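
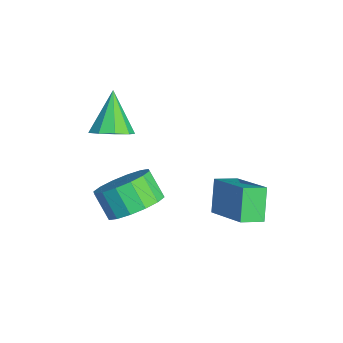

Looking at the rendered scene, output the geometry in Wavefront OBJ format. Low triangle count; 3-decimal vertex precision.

v -0.39 -0.232 2.501
v 0.225 -0.203 2.996
v -1.45 0.052 3.799
v 0.12 0.291 2.803
v -0.224 0.54 2.468
v -0.645 0.428 2.149
v -0.947 0.007 1.994
v -0.988 -0.525 2.076
v -0.75 -0.92 2.357
v -0.343 -0.993 2.705
v 0.042 -0.71 2.958
v 0.552 3.071 0.226
v 2.176 3.658 1.174
v 0.414 3.913 -0.059
v 2.038 4.5 0.889
v 1.282 2.82 -0.869
v 2.906 3.407 0.079
v 1.144 3.662 -1.154
v 2.768 4.249 -0.206
v 1.106 0.301 -0.24
v 1.953 -0.046 0.274
v 1.281 -0.409 1.135
v 0.434 -0.061 0.62
v 1.888 0.468 0.44
v 1.217 0.105 1.301
v 1.614 0.937 0.424
v 0.942 0.574 1.284
v 1.203 1.235 0.23
v 0.532 0.873 1.09
v 0.767 1.284 -0.091
v 0.095 0.921 0.77
v 0.421 1.069 -0.451
v -0.25 0.706 0.41
v 0.259 0.649 -0.755
v -0.413 0.286 0.106
v 0.323 0.135 -0.921
v -0.348 -0.228 -0.06
v 0.598 -0.334 -0.904
v -0.074 -0.697 -0.044
v 1.008 -0.633 -0.71
v 0.337 -0.995 0.15
v 1.445 -0.681 -0.39
v 0.773 -1.044 0.471
v 1.79 -0.466 -0.03
v 1.119 -0.829 0.831
f 2 1 4
f 2 4 3
f 4 1 5
f 4 5 3
f 5 1 6
f 5 6 3
f 6 1 7
f 6 7 3
f 7 1 8
f 7 8 3
f 8 1 9
f 8 9 3
f 9 1 10
f 9 10 3
f 10 1 11
f 10 11 3
f 11 1 2
f 11 2 3
f 13 15 12
f 16 13 12
f 12 15 14
f 14 16 12
f 13 19 15
f 17 13 16
f 17 19 13
f 15 19 14
f 18 16 14
f 14 19 18
f 18 17 16
f 19 17 18
f 21 20 24
f 21 24 22
f 22 24 25
f 22 25 23
f 24 20 26
f 24 26 25
f 25 26 27
f 25 27 23
f 26 20 28
f 26 28 27
f 27 28 29
f 27 29 23
f 28 20 30
f 28 30 29
f 29 30 31
f 29 31 23
f 30 20 32
f 30 32 31
f 31 32 33
f 31 33 23
f 32 20 34
f 32 34 33
f 33 34 35
f 33 35 23
f 34 20 36
f 34 36 35
f 35 36 37
f 35 37 23
f 36 20 38
f 36 38 37
f 37 38 39
f 37 39 23
f 38 20 40
f 38 40 39
f 39 40 41
f 39 41 23
f 40 20 42
f 40 42 41
f 41 42 43
f 41 43 23
f 42 20 44
f 42 44 43
f 43 44 45
f 43 45 23
f 44 20 21
f 44 21 45
f 45 21 22
f 45 22 23



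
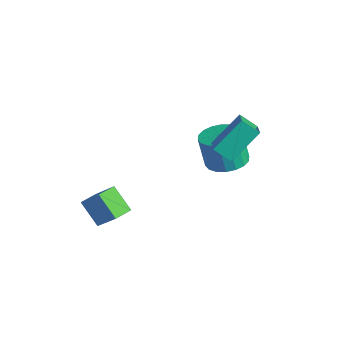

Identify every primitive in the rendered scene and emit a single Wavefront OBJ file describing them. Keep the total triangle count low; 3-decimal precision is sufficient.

v -1.635 -2.943 -2.365
v -2.577 -3.103 -1.527
v -1.793 -2.149 -2.39
v -2.734 -2.309 -1.552
v -0.646 -2.711 -1.208
v -1.587 -2.871 -0.37
v -0.803 -1.917 -1.233
v -1.745 -2.077 -0.395
v 0.289 1.049 2.244
v 0.33 2.312 3.367
v 0.885 1.469 1.751
v 0.925 2.731 2.873
v 1.275 0.429 2.907
v 1.315 1.691 4.029
v 1.87 0.848 2.413
v 1.911 2.111 3.536
v -0.019 2.03 0.393
v 0.81 2.23 0.611
v 0.468 2.11 2.025
v -0.361 1.91 1.807
v 0.636 2.581 0.598
v 0.294 2.461 2.012
v 0.332 2.823 0.545
v -0.01 2.702 1.959
v -0.041 2.907 0.462
v -0.383 2.787 1.876
v -0.41 2.818 0.365
v -0.752 2.698 1.779
v -0.701 2.573 0.274
v -1.044 2.453 1.688
v -0.857 2.22 0.206
v -1.2 2.1 1.62
v -0.848 1.83 0.175
v -1.19 1.71 1.589
v -0.674 1.479 0.188
v -1.016 1.359 1.602
v -0.37 1.238 0.241
v -0.712 1.117 1.655
v 0.003 1.153 0.324
v -0.339 1.033 1.738
v 0.372 1.242 0.421
v 0.03 1.122 1.835
v 0.664 1.487 0.512
v 0.321 1.367 1.926
v 0.82 1.84 0.58
v 0.477 1.72 1.994
f 2 4 1
f 5 2 1
f 1 4 3
f 3 5 1
f 2 8 4
f 6 2 5
f 6 8 2
f 4 8 3
f 7 5 3
f 3 8 7
f 7 6 5
f 8 6 7
f 10 12 9
f 13 10 9
f 9 12 11
f 11 13 9
f 10 16 12
f 14 10 13
f 14 16 10
f 12 16 11
f 15 13 11
f 11 16 15
f 15 14 13
f 16 14 15
f 18 17 21
f 18 21 19
f 19 21 22
f 19 22 20
f 21 17 23
f 21 23 22
f 22 23 24
f 22 24 20
f 23 17 25
f 23 25 24
f 24 25 26
f 24 26 20
f 25 17 27
f 25 27 26
f 26 27 28
f 26 28 20
f 27 17 29
f 27 29 28
f 28 29 30
f 28 30 20
f 29 17 31
f 29 31 30
f 30 31 32
f 30 32 20
f 31 17 33
f 31 33 32
f 32 33 34
f 32 34 20
f 33 17 35
f 33 35 34
f 34 35 36
f 34 36 20
f 35 17 37
f 35 37 36
f 36 37 38
f 36 38 20
f 37 17 39
f 37 39 38
f 38 39 40
f 38 40 20
f 39 17 41
f 39 41 40
f 40 41 42
f 40 42 20
f 41 17 43
f 41 43 42
f 42 43 44
f 42 44 20
f 43 17 45
f 43 45 44
f 44 45 46
f 44 46 20
f 45 17 18
f 45 18 46
f 46 18 19
f 46 19 20



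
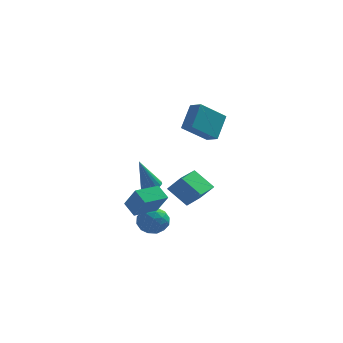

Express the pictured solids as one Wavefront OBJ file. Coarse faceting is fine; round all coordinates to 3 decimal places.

v 0.616 -1.157 -2.274
v 0.91 -1.568 -3.062
v -0.79 -1.652 -2.538
v -0.496 -2.063 -3.326
v -0.224 -2.397 -2.495
v 0.645 -2.09 -2.332
v -0.525 -1.13 -3.268
v 0.344 -0.823 -3.105
v 0.204 -1.551 -3.676
v 0.39 -2.334 -3.199
v -0.27 -0.886 -2.401
v -0.084 -1.669 -1.924
v 0.886 -1.319 -2.644
v -0.766 -1.901 -2.956
v -0.606 -2.097 -2.467
v -0.434 -2.339 -2.93
v 0.731 -1.626 -2.215
v 0.903 -1.867 -2.679
v 0.237 -2.355 -2.346
v -0.783 -1.353 -2.921
v -0.611 -1.594 -3.385
v 0.554 -0.881 -2.67
v 0.726 -1.123 -3.133
v -0.117 -0.865 -3.254
v 0.644 -1.55 -3.469
v -0.182 -1.842 -3.624
v -0.199 -1.293 -3.59
v 0.312 -1.113 -3.494
v 0.754 -2.011 -3.188
v -0.073 -2.302 -3.344
v 0.087 -2.498 -2.855
v 0.598 -2.318 -2.759
v 0.339 -2.001 -3.549
v 0.193 -0.918 -2.256
v -0.634 -1.209 -2.412
v -0.478 -0.902 -2.841
v 0.033 -0.722 -2.745
v 0.302 -1.378 -1.976
v -0.524 -1.67 -2.131
v -0.192 -2.107 -2.106
v 0.319 -1.927 -2.01
v -0.219 -1.219 -2.051
v 2.004 -0.98 3.865
v 2.298 0.119 5.142
v 1.36 -0.495 3.596
v 1.654 0.604 4.873
v 3.206 -0.004 2.747
v 3.5 1.095 4.024
v 2.562 0.481 2.478
v 2.856 1.58 3.755
v 1.71 -0.735 -1.928
v 0.592 -0.389 -0.912
v 2.182 0.762 -1.919
v 1.064 1.108 -0.903
v 2.496 -0.988 -0.977
v 1.378 -0.642 0.039
v 2.968 0.509 -0.968
v 1.85 0.855 0.048
v -0.675 1.855 -1.639
v -0.281 1.389 -1.632
v -1.265 1.385 0.299
v -0.125 1.614 -1.53
v -0.095 1.894 -1.453
v -0.198 2.165 -1.419
v -0.41 2.365 -1.435
v -0.683 2.448 -1.498
v -0.953 2.395 -1.593
v -1.16 2.218 -1.699
v -1.256 1.958 -1.791
v -1.219 1.675 -1.849
v -1.056 1.432 -1.858
v -0.807 1.286 -1.817
v -0.527 1.271 -1.735
v -0.719 -2.763 -2.001
v -1.342 -2.223 -1.4
v 0.266 -1.58 -2.043
v -0.357 -1.04 -1.442
v -0.023 -3.3 -0.798
v -0.646 -2.76 -0.197
v 0.962 -2.117 -0.84
v 0.339 -1.577 -0.239
f 1 38 17
f 38 12 41
f 17 41 6
f 38 41 17
f 1 17 13
f 17 6 18
f 13 18 2
f 17 18 13
f 1 13 22
f 13 2 23
f 22 23 8
f 13 23 22
f 1 22 34
f 22 8 37
f 34 37 11
f 22 37 34
f 1 34 38
f 34 11 42
f 38 42 12
f 34 42 38
f 2 18 29
f 18 6 32
f 29 32 10
f 18 32 29
f 6 41 19
f 41 12 40
f 19 40 5
f 41 40 19
f 12 42 39
f 42 11 35
f 39 35 3
f 42 35 39
f 11 37 36
f 37 8 24
f 36 24 7
f 37 24 36
f 8 23 28
f 23 2 25
f 28 25 9
f 23 25 28
f 4 30 16
f 30 10 31
f 16 31 5
f 30 31 16
f 4 16 14
f 16 5 15
f 14 15 3
f 16 15 14
f 4 14 21
f 14 3 20
f 21 20 7
f 14 20 21
f 4 21 26
f 21 7 27
f 26 27 9
f 21 27 26
f 4 26 30
f 26 9 33
f 30 33 10
f 26 33 30
f 5 31 19
f 31 10 32
f 19 32 6
f 31 32 19
f 3 15 39
f 15 5 40
f 39 40 12
f 15 40 39
f 7 20 36
f 20 3 35
f 36 35 11
f 20 35 36
f 9 27 28
f 27 7 24
f 28 24 8
f 27 24 28
f 10 33 29
f 33 9 25
f 29 25 2
f 33 25 29
f 44 46 43
f 47 44 43
f 43 46 45
f 45 47 43
f 44 50 46
f 48 44 47
f 48 50 44
f 46 50 45
f 49 47 45
f 45 50 49
f 49 48 47
f 50 48 49
f 52 54 51
f 55 52 51
f 51 54 53
f 53 55 51
f 52 58 54
f 56 52 55
f 56 58 52
f 54 58 53
f 57 55 53
f 53 58 57
f 57 56 55
f 58 56 57
f 60 59 62
f 60 62 61
f 62 59 63
f 62 63 61
f 63 59 64
f 63 64 61
f 64 59 65
f 64 65 61
f 65 59 66
f 65 66 61
f 66 59 67
f 66 67 61
f 67 59 68
f 67 68 61
f 68 59 69
f 68 69 61
f 69 59 70
f 69 70 61
f 70 59 71
f 70 71 61
f 71 59 72
f 71 72 61
f 72 59 73
f 72 73 61
f 73 59 60
f 73 60 61
f 75 77 74
f 78 75 74
f 74 77 76
f 76 78 74
f 75 81 77
f 79 75 78
f 79 81 75
f 77 81 76
f 80 78 76
f 76 81 80
f 80 79 78
f 81 79 80



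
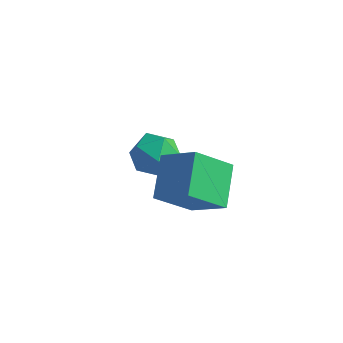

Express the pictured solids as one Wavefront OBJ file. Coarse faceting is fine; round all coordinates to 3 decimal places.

v 0.615 -2.871 4.048
v 0.152 -1.496 4.895
v -0.685 -2.781 3.191
v -1.148 -1.406 4.037
v 1.468 -1.854 2.863
v 1.005 -0.479 3.709
v 0.168 -1.764 2.005
v -0.295 -0.389 2.852
v -2.658 2.299 -0.362
v -2.188 1.982 0.486
v -4.072 1.638 0.174
v -3.602 1.321 1.022
v -3.758 2.317 0.868
v -2.885 2.725 0.537
v -3.375 0.895 0.123
v -2.502 1.303 -0.208
v -2.631 1.114 0.786
v -2.868 1.993 1.246
v -3.392 1.627 -0.586
v -3.629 2.506 -0.126
f 2 4 1
f 5 2 1
f 1 4 3
f 3 5 1
f 2 8 4
f 6 2 5
f 6 8 2
f 4 8 3
f 7 5 3
f 3 8 7
f 7 6 5
f 8 6 7
f 9 20 14
f 9 14 10
f 9 10 16
f 9 16 19
f 9 19 20
f 10 14 18
f 14 20 13
f 20 19 11
f 19 16 15
f 16 10 17
f 12 18 13
f 12 13 11
f 12 11 15
f 12 15 17
f 12 17 18
f 13 18 14
f 11 13 20
f 15 11 19
f 17 15 16
f 18 17 10



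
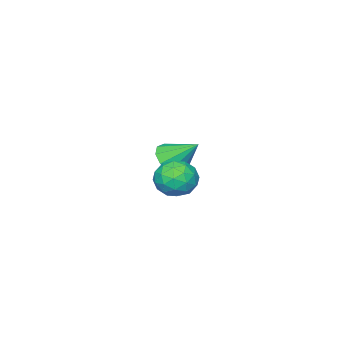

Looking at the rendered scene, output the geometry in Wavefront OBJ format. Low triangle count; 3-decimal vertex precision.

v 2.627 4.351 1.786
v 3.492 4.266 2.32
v 2.948 2.914 1.04
v 3.813 2.829 1.574
v 2.912 2.746 2.046
v 2.714 3.634 2.506
v 3.726 3.546 0.854
v 3.528 4.434 1.314
v 4.171 3.769 1.744
v 3.668 3.275 2.48
v 2.772 3.905 0.88
v 2.269 3.411 1.616
v 3.032 4.435 2.118
v 3.408 2.745 1.242
v 2.879 2.696 1.519
v 3.387 2.647 1.833
v 2.574 4.063 2.228
v 3.083 4.013 2.542
v 2.742 3.12 2.381
v 3.357 3.167 0.818
v 3.866 3.117 1.132
v 3.053 4.533 1.527
v 3.561 4.484 1.841
v 3.698 4.06 0.979
v 3.939 4.093 2.093
v 4.127 3.248 1.655
v 4.076 3.669 1.232
v 3.96 4.191 1.503
v 3.643 3.802 2.527
v 3.832 2.958 2.088
v 3.303 2.909 2.365
v 3.186 3.43 2.636
v 4.043 3.51 2.188
v 2.608 4.222 1.272
v 2.797 3.378 0.833
v 3.254 3.75 0.724
v 3.137 4.271 0.995
v 2.313 3.932 1.705
v 2.501 3.087 1.267
v 2.48 2.989 1.857
v 2.364 3.511 2.128
v 2.397 3.67 1.172
v -2.138 -1.5 -0.71
v -1.159 -1.32 -0.61
v -2.502 -0.2 0.51
v -1.375 -0.957 -1.061
v -1.882 -0.801 -1.378
v -2.486 -0.912 -1.44
v -2.958 -1.248 -1.224
v -3.116 -1.68 -0.811
v -2.9 -2.043 -0.36
v -2.393 -2.199 -0.043
v -1.789 -2.088 0.02
v -1.317 -1.752 -0.197
f 1 38 17
f 38 12 41
f 17 41 6
f 38 41 17
f 1 17 13
f 17 6 18
f 13 18 2
f 17 18 13
f 1 13 22
f 13 2 23
f 22 23 8
f 13 23 22
f 1 22 34
f 22 8 37
f 34 37 11
f 22 37 34
f 1 34 38
f 34 11 42
f 38 42 12
f 34 42 38
f 2 18 29
f 18 6 32
f 29 32 10
f 18 32 29
f 6 41 19
f 41 12 40
f 19 40 5
f 41 40 19
f 12 42 39
f 42 11 35
f 39 35 3
f 42 35 39
f 11 37 36
f 37 8 24
f 36 24 7
f 37 24 36
f 8 23 28
f 23 2 25
f 28 25 9
f 23 25 28
f 4 30 16
f 30 10 31
f 16 31 5
f 30 31 16
f 4 16 14
f 16 5 15
f 14 15 3
f 16 15 14
f 4 14 21
f 14 3 20
f 21 20 7
f 14 20 21
f 4 21 26
f 21 7 27
f 26 27 9
f 21 27 26
f 4 26 30
f 26 9 33
f 30 33 10
f 26 33 30
f 5 31 19
f 31 10 32
f 19 32 6
f 31 32 19
f 3 15 39
f 15 5 40
f 39 40 12
f 15 40 39
f 7 20 36
f 20 3 35
f 36 35 11
f 20 35 36
f 9 27 28
f 27 7 24
f 28 24 8
f 27 24 28
f 10 33 29
f 33 9 25
f 29 25 2
f 33 25 29
f 44 43 46
f 44 46 45
f 46 43 47
f 46 47 45
f 47 43 48
f 47 48 45
f 48 43 49
f 48 49 45
f 49 43 50
f 49 50 45
f 50 43 51
f 50 51 45
f 51 43 52
f 51 52 45
f 52 43 53
f 52 53 45
f 53 43 54
f 53 54 45
f 54 43 44
f 54 44 45



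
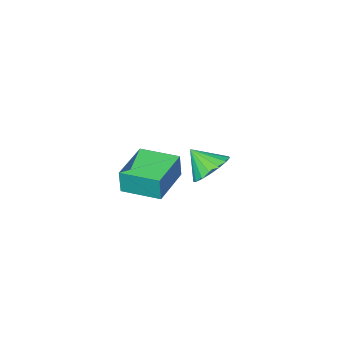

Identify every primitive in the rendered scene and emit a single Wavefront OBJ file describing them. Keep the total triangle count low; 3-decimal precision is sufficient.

v -0.924 0.917 0.439
v -0.426 1.614 0.775
v -0.436 0.143 1.321
v -0.803 1.634 1.002
v -1.208 1.491 1.1
v -1.547 1.215 1.046
v -1.744 0.872 0.853
v -1.753 0.538 0.566
v -1.572 0.291 0.249
v -1.242 0.188 -0.024
v -0.84 0.251 -0.191
v -0.456 0.467 -0.213
v -0.18 0.786 -0.087
v -0.075 1.135 0.161
v -0.163 1.433 0.472
v -2.354 -3.541 -2.964
v -2.242 -3.477 -1.781
v -0.669 -2.394 -3.185
v -0.558 -2.33 -2.002
v -1.342 -5.03 -2.978
v -1.231 -4.966 -1.795
v 0.342 -3.883 -3.199
v 0.454 -3.819 -2.016
f 2 1 4
f 2 4 3
f 4 1 5
f 4 5 3
f 5 1 6
f 5 6 3
f 6 1 7
f 6 7 3
f 7 1 8
f 7 8 3
f 8 1 9
f 8 9 3
f 9 1 10
f 9 10 3
f 10 1 11
f 10 11 3
f 11 1 12
f 11 12 3
f 12 1 13
f 12 13 3
f 13 1 14
f 13 14 3
f 14 1 15
f 14 15 3
f 15 1 2
f 15 2 3
f 17 19 16
f 20 17 16
f 16 19 18
f 18 20 16
f 17 23 19
f 21 17 20
f 21 23 17
f 19 23 18
f 22 20 18
f 18 23 22
f 22 21 20
f 23 21 22



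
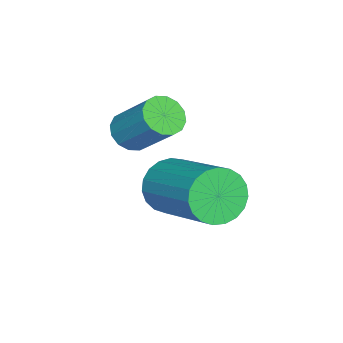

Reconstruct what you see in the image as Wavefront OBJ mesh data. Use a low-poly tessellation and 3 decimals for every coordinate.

v -2.139 -0.597 2.634
v -1.66 -0.49 2.364
v -1.283 0.425 3.396
v -1.761 0.317 3.666
v -1.85 -0.296 2.261
v -1.472 0.619 3.293
v -2.117 -0.183 2.258
v -1.739 0.732 3.29
v -2.39 -0.181 2.356
v -2.012 0.734 3.388
v -2.595 -0.29 2.529
v -2.217 0.625 3.561
v -2.679 -0.482 2.729
v -2.301 0.433 3.761
v -2.617 -0.705 2.904
v -2.24 0.21 3.936
v -2.428 -0.899 3.007
v -2.05 0.016 4.039
v -2.161 -1.012 3.01
v -1.783 -0.097 4.042
v -1.888 -1.014 2.912
v -1.51 -0.099 3.944
v -1.683 -0.905 2.739
v -1.305 0.01 3.771
v -1.599 -0.713 2.539
v -1.221 0.202 3.571
v -2.072 0.365 1.038
v -1.68 -0.166 1.413
v -0.555 1.303 2.318
v -0.948 1.835 1.942
v -1.51 -0.134 1.149
v -0.385 1.336 2.054
v -1.437 -0.015 0.865
v -0.312 1.455 1.77
v -1.474 0.17 0.611
v -0.349 1.639 1.516
v -1.615 0.388 0.431
v -0.49 1.858 1.336
v -1.834 0.603 0.356
v -0.709 2.072 1.261
v -2.095 0.776 0.399
v -0.97 2.246 1.303
v -2.352 0.878 0.552
v -1.227 2.348 1.457
v -2.56 0.892 0.789
v -1.436 2.362 1.694
v -2.685 0.815 1.069
v -1.56 2.284 1.974
v -2.703 0.659 1.343
v -1.578 2.129 2.248
v -2.612 0.453 1.565
v -1.487 1.923 2.47
v -2.428 0.232 1.696
v -1.303 1.702 2.601
v -2.183 0.034 1.713
v -1.058 1.503 2.618
v -1.918 -0.107 1.613
v -0.793 1.362 2.518
f 2 1 5
f 2 5 3
f 3 5 6
f 3 6 4
f 5 1 7
f 5 7 6
f 6 7 8
f 6 8 4
f 7 1 9
f 7 9 8
f 8 9 10
f 8 10 4
f 9 1 11
f 9 11 10
f 10 11 12
f 10 12 4
f 11 1 13
f 11 13 12
f 12 13 14
f 12 14 4
f 13 1 15
f 13 15 14
f 14 15 16
f 14 16 4
f 15 1 17
f 15 17 16
f 16 17 18
f 16 18 4
f 17 1 19
f 17 19 18
f 18 19 20
f 18 20 4
f 19 1 21
f 19 21 20
f 20 21 22
f 20 22 4
f 21 1 23
f 21 23 22
f 22 23 24
f 22 24 4
f 23 1 25
f 23 25 24
f 24 25 26
f 24 26 4
f 25 1 2
f 25 2 26
f 26 2 3
f 26 3 4
f 28 27 31
f 28 31 29
f 29 31 32
f 29 32 30
f 31 27 33
f 31 33 32
f 32 33 34
f 32 34 30
f 33 27 35
f 33 35 34
f 34 35 36
f 34 36 30
f 35 27 37
f 35 37 36
f 36 37 38
f 36 38 30
f 37 27 39
f 37 39 38
f 38 39 40
f 38 40 30
f 39 27 41
f 39 41 40
f 40 41 42
f 40 42 30
f 41 27 43
f 41 43 42
f 42 43 44
f 42 44 30
f 43 27 45
f 43 45 44
f 44 45 46
f 44 46 30
f 45 27 47
f 45 47 46
f 46 47 48
f 46 48 30
f 47 27 49
f 47 49 48
f 48 49 50
f 48 50 30
f 49 27 51
f 49 51 50
f 50 51 52
f 50 52 30
f 51 27 53
f 51 53 52
f 52 53 54
f 52 54 30
f 53 27 55
f 53 55 54
f 54 55 56
f 54 56 30
f 55 27 57
f 55 57 56
f 56 57 58
f 56 58 30
f 57 27 28
f 57 28 58
f 58 28 29
f 58 29 30



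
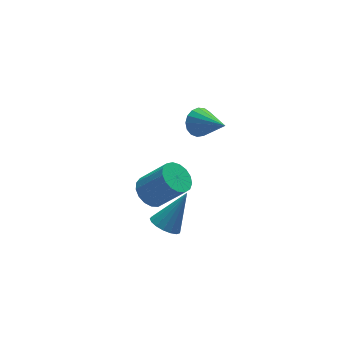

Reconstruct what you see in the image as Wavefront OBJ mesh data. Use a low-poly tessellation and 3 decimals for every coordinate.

v 0.815 2.833 2.434
v 1.3 3.275 2.892
v 1.345 1.227 3.426
v 0.966 3.281 3.079
v 0.598 3.184 3.119
v 0.279 3.007 3.002
v 0.084 2.79 2.755
v 0.056 2.582 2.434
v 0.202 2.432 2.113
v 0.488 2.374 1.866
v 0.85 2.421 1.749
v 1.203 2.562 1.789
v 1.468 2.765 1.977
v 1.583 2.984 2.269
v 1.523 3.168 2.599
v -1.737 1.119 -2.935
v -1.102 1.204 -3.43
v -0.463 1.441 -1.245
v -1.24 1.565 -3.394
v -1.493 1.823 -3.253
v -1.801 1.92 -3.039
v -2.095 1.834 -2.801
v -2.306 1.584 -2.593
v -2.388 1.227 -2.464
v -2.32 0.846 -2.443
v -2.119 0.528 -2.534
v -1.83 0.345 -2.717
v -1.52 0.339 -2.95
v -1.26 0.512 -3.179
v -1.109 0.824 -3.352
v -1.022 4.367 -3.85
v -0.529 5.14 -3.774
v 0.514 4.327 -2.235
v 0.022 3.553 -2.31
v -0.872 5.207 -3.507
v 0.171 4.393 -1.967
v -1.25 5.082 -3.317
v -0.206 4.268 -1.778
v -1.575 4.792 -3.25
v -0.531 3.978 -1.711
v -1.773 4.406 -3.32
v -0.73 3.592 -1.781
v -1.799 4.01 -3.512
v -0.756 3.196 -1.972
v -1.647 3.696 -3.781
v -0.604 2.882 -2.241
v -1.352 3.536 -4.065
v -0.309 2.722 -2.526
v -0.981 3.566 -4.301
v 0.062 2.752 -2.761
v -0.619 3.78 -4.433
v 0.424 2.966 -2.893
v -0.35 4.128 -4.431
v 0.693 3.314 -2.892
v -0.234 4.531 -4.297
v 0.809 3.717 -2.757
v -0.299 4.896 -4.06
v 0.744 4.082 -2.52
f 2 1 4
f 2 4 3
f 4 1 5
f 4 5 3
f 5 1 6
f 5 6 3
f 6 1 7
f 6 7 3
f 7 1 8
f 7 8 3
f 8 1 9
f 8 9 3
f 9 1 10
f 9 10 3
f 10 1 11
f 10 11 3
f 11 1 12
f 11 12 3
f 12 1 13
f 12 13 3
f 13 1 14
f 13 14 3
f 14 1 15
f 14 15 3
f 15 1 2
f 15 2 3
f 17 16 19
f 17 19 18
f 19 16 20
f 19 20 18
f 20 16 21
f 20 21 18
f 21 16 22
f 21 22 18
f 22 16 23
f 22 23 18
f 23 16 24
f 23 24 18
f 24 16 25
f 24 25 18
f 25 16 26
f 25 26 18
f 26 16 27
f 26 27 18
f 27 16 28
f 27 28 18
f 28 16 29
f 28 29 18
f 29 16 30
f 29 30 18
f 30 16 17
f 30 17 18
f 32 31 35
f 32 35 33
f 33 35 36
f 33 36 34
f 35 31 37
f 35 37 36
f 36 37 38
f 36 38 34
f 37 31 39
f 37 39 38
f 38 39 40
f 38 40 34
f 39 31 41
f 39 41 40
f 40 41 42
f 40 42 34
f 41 31 43
f 41 43 42
f 42 43 44
f 42 44 34
f 43 31 45
f 43 45 44
f 44 45 46
f 44 46 34
f 45 31 47
f 45 47 46
f 46 47 48
f 46 48 34
f 47 31 49
f 47 49 48
f 48 49 50
f 48 50 34
f 49 31 51
f 49 51 50
f 50 51 52
f 50 52 34
f 51 31 53
f 51 53 52
f 52 53 54
f 52 54 34
f 53 31 55
f 53 55 54
f 54 55 56
f 54 56 34
f 55 31 57
f 55 57 56
f 56 57 58
f 56 58 34
f 57 31 32
f 57 32 58
f 58 32 33
f 58 33 34



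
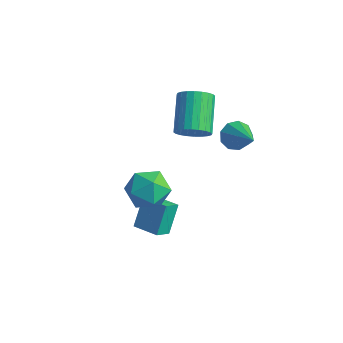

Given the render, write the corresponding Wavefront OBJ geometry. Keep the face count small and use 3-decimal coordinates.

v -0.031 -1.451 -3.294
v -0.297 -0.61 -1.91
v -0.111 -0.614 -3.817
v -0.377 0.226 -2.434
v 1.277 -1.246 -3.166
v 1.011 -0.406 -1.783
v 1.197 -0.41 -3.69
v 0.931 0.431 -2.306
v -0.978 3.214 -0.037
v -0.658 2.796 0.693
v -1.822 4.128 1.967
v -2.142 4.546 1.237
v -0.418 3.048 0.648
v -1.582 4.381 1.922
v -0.264 3.326 0.499
v -1.428 4.658 1.773
v -0.218 3.586 0.268
v -1.382 4.919 1.542
v -0.287 3.79 -0.009
v -1.452 5.123 1.265
v -0.462 3.907 -0.29
v -1.627 5.239 0.983
v -0.716 3.917 -0.533
v -1.88 5.25 0.74
v -1.009 3.821 -0.7
v -2.173 5.153 0.573
v -1.298 3.632 -0.767
v -2.462 4.964 0.507
v -1.538 3.379 -0.722
v -2.702 4.712 0.552
v -1.692 3.102 -0.573
v -2.856 4.434 0.701
v -1.738 2.841 -0.342
v -2.902 4.174 0.932
v -1.668 2.637 -0.065
v -2.833 3.97 1.209
v -1.493 2.521 0.217
v -2.658 3.853 1.49
v -1.24 2.51 0.46
v -2.404 3.843 1.733
v -0.947 2.607 0.627
v -2.111 3.939 1.9
v 0.813 -0.599 0.776
v 1.78 -0.805 0.196
v -0.02 -1.995 -0.116
v 0.947 -2.201 -0.696
v 0.896 -2.419 0.428
v 1.411 -1.556 0.979
v 0.349 -1.244 -0.899
v 0.864 -0.381 -0.348
v 1.493 -1.204 -0.84
v 1.831 -1.93 -0.019
v -0.071 -0.87 0.099
v 0.267 -1.596 0.92
v 0.771 4.279 0.241
v 1.162 4.116 -0.461
v 2.429 3.701 1.299
v 1.252 4.648 -0.311
v 1.117 5.008 0.098
v 0.82 5.027 0.573
v 0.5 4.696 0.894
v 0.307 4.169 0.909
v 0.331 3.694 0.611
v 0.561 3.493 0.141
v 0.889 3.659 -0.282
f 2 4 1
f 5 2 1
f 1 4 3
f 3 5 1
f 2 8 4
f 6 2 5
f 6 8 2
f 4 8 3
f 7 5 3
f 3 8 7
f 7 6 5
f 8 6 7
f 10 9 13
f 10 13 11
f 11 13 14
f 11 14 12
f 13 9 15
f 13 15 14
f 14 15 16
f 14 16 12
f 15 9 17
f 15 17 16
f 16 17 18
f 16 18 12
f 17 9 19
f 17 19 18
f 18 19 20
f 18 20 12
f 19 9 21
f 19 21 20
f 20 21 22
f 20 22 12
f 21 9 23
f 21 23 22
f 22 23 24
f 22 24 12
f 23 9 25
f 23 25 24
f 24 25 26
f 24 26 12
f 25 9 27
f 25 27 26
f 26 27 28
f 26 28 12
f 27 9 29
f 27 29 28
f 28 29 30
f 28 30 12
f 29 9 31
f 29 31 30
f 30 31 32
f 30 32 12
f 31 9 33
f 31 33 32
f 32 33 34
f 32 34 12
f 33 9 35
f 33 35 34
f 34 35 36
f 34 36 12
f 35 9 37
f 35 37 36
f 36 37 38
f 36 38 12
f 37 9 39
f 37 39 38
f 38 39 40
f 38 40 12
f 39 9 41
f 39 41 40
f 40 41 42
f 40 42 12
f 41 9 10
f 41 10 42
f 42 10 11
f 42 11 12
f 43 54 48
f 43 48 44
f 43 44 50
f 43 50 53
f 43 53 54
f 44 48 52
f 48 54 47
f 54 53 45
f 53 50 49
f 50 44 51
f 46 52 47
f 46 47 45
f 46 45 49
f 46 49 51
f 46 51 52
f 47 52 48
f 45 47 54
f 49 45 53
f 51 49 50
f 52 51 44
f 56 55 58
f 56 58 57
f 58 55 59
f 58 59 57
f 59 55 60
f 59 60 57
f 60 55 61
f 60 61 57
f 61 55 62
f 61 62 57
f 62 55 63
f 62 63 57
f 63 55 64
f 63 64 57
f 64 55 65
f 64 65 57
f 65 55 56
f 65 56 57



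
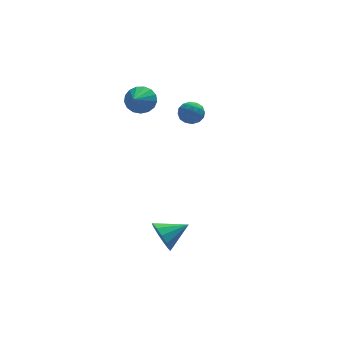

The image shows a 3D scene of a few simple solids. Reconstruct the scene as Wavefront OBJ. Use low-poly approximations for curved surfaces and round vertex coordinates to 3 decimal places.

v -2.056 -3.416 -2.267
v -1.693 -3.904 -2.997
v -0.644 -3.164 -1.733
v -1.723 -3.394 -3.157
v -1.859 -2.891 -3.034
v -2.058 -2.554 -2.668
v -2.255 -2.492 -2.174
v -2.39 -2.722 -1.711
v -2.418 -3.173 -1.423
v -2.332 -3.701 -1.404
v -2.157 -4.138 -1.659
v -1.951 -4.346 -2.107
v -1.778 -4.259 -2.605
v -1.819 3.494 3.423
v -1.553 3.859 4.167
v -2.381 2.286 4.217
v -1.94 4.005 4.117
v -2.299 4.035 3.907
v -2.548 3.94 3.587
v -2.63 3.743 3.23
v -2.527 3.489 2.916
v -2.261 3.236 2.719
v -1.894 3.042 2.683
v -1.51 2.952 2.817
v -1.197 2.985 3.089
v -1.027 3.135 3.438
v -1.038 3.367 3.784
v -1.228 3.629 4.047
v 0.522 2.888 2.932
v 0.942 2.538 3.44
v 0.178 1.822 2.48
v 0.598 1.472 2.988
v -0.015 1.84 3.202
v 0.198 2.499 3.481
v 0.922 1.861 2.439
v 1.135 2.52 2.718
v 1.19 1.903 3.135
v 0.611 1.89 3.606
v 0.509 2.47 2.314
v -0.07 2.457 2.785
v 0.762 2.807 3.226
v 0.358 1.553 2.694
v -0.003 1.77 2.82
v 0.245 1.564 3.118
v 0.325 2.784 3.25
v 0.572 2.578 3.548
v 0.009 2.168 3.408
v 0.548 1.782 2.372
v 0.795 1.576 2.67
v 0.875 2.796 2.802
v 1.123 2.59 3.1
v 1.111 2.192 2.512
v 1.155 2.227 3.345
v 0.953 1.601 3.079
v 1.143 1.829 2.757
v 1.268 2.217 2.921
v 0.815 2.22 3.622
v 0.612 1.593 3.356
v 0.252 1.81 3.482
v 0.377 2.197 3.646
v 0.96 1.846 3.442
v 0.508 2.767 2.564
v 0.305 2.14 2.298
v 0.743 2.163 2.274
v 0.868 2.55 2.438
v 0.167 2.759 2.841
v -0.035 2.133 2.575
v -0.148 2.143 2.999
v -0.023 2.531 3.163
v 0.16 2.514 2.478
f 2 1 4
f 2 4 3
f 4 1 5
f 4 5 3
f 5 1 6
f 5 6 3
f 6 1 7
f 6 7 3
f 7 1 8
f 7 8 3
f 8 1 9
f 8 9 3
f 9 1 10
f 9 10 3
f 10 1 11
f 10 11 3
f 11 1 12
f 11 12 3
f 12 1 13
f 12 13 3
f 13 1 2
f 13 2 3
f 15 14 17
f 15 17 16
f 17 14 18
f 17 18 16
f 18 14 19
f 18 19 16
f 19 14 20
f 19 20 16
f 20 14 21
f 20 21 16
f 21 14 22
f 21 22 16
f 22 14 23
f 22 23 16
f 23 14 24
f 23 24 16
f 24 14 25
f 24 25 16
f 25 14 26
f 25 26 16
f 26 14 27
f 26 27 16
f 27 14 28
f 27 28 16
f 28 14 15
f 28 15 16
f 29 66 45
f 66 40 69
f 45 69 34
f 66 69 45
f 29 45 41
f 45 34 46
f 41 46 30
f 45 46 41
f 29 41 50
f 41 30 51
f 50 51 36
f 41 51 50
f 29 50 62
f 50 36 65
f 62 65 39
f 50 65 62
f 29 62 66
f 62 39 70
f 66 70 40
f 62 70 66
f 30 46 57
f 46 34 60
f 57 60 38
f 46 60 57
f 34 69 47
f 69 40 68
f 47 68 33
f 69 68 47
f 40 70 67
f 70 39 63
f 67 63 31
f 70 63 67
f 39 65 64
f 65 36 52
f 64 52 35
f 65 52 64
f 36 51 56
f 51 30 53
f 56 53 37
f 51 53 56
f 32 58 44
f 58 38 59
f 44 59 33
f 58 59 44
f 32 44 42
f 44 33 43
f 42 43 31
f 44 43 42
f 32 42 49
f 42 31 48
f 49 48 35
f 42 48 49
f 32 49 54
f 49 35 55
f 54 55 37
f 49 55 54
f 32 54 58
f 54 37 61
f 58 61 38
f 54 61 58
f 33 59 47
f 59 38 60
f 47 60 34
f 59 60 47
f 31 43 67
f 43 33 68
f 67 68 40
f 43 68 67
f 35 48 64
f 48 31 63
f 64 63 39
f 48 63 64
f 37 55 56
f 55 35 52
f 56 52 36
f 55 52 56
f 38 61 57
f 61 37 53
f 57 53 30
f 61 53 57



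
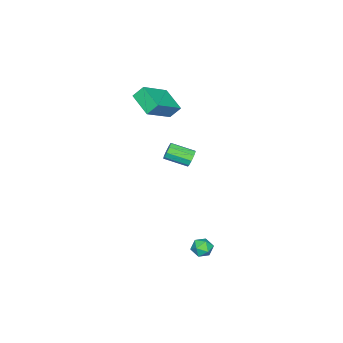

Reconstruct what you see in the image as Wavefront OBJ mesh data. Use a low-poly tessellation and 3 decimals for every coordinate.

v 3.583 1.835 3.292
v 3.762 2.067 3.734
v 4.176 0.877 4.19
v 3.997 0.645 3.748
v 3.417 1.964 3.779
v 3.831 0.774 4.235
v 3.15 1.801 3.596
v 3.564 0.611 4.052
v 3.085 1.654 3.271
v 3.5 0.464 3.726
v 3.254 1.592 2.956
v 3.668 0.401 3.411
v 3.576 1.643 2.798
v 3.99 0.453 3.254
v 3.901 1.785 2.872
v 4.316 0.595 3.327
v 4.078 1.95 3.142
v 4.492 0.76 3.598
v 4.023 2.061 3.483
v 4.437 0.871 3.938
v 3.477 2.838 -4.038
v 4.011 2.487 -3.909
v 2.969 2.353 -3.251
v 3.503 2.002 -3.122
v 3.497 2.643 -3.001
v 3.811 2.942 -3.488
v 3.169 1.898 -3.672
v 3.483 2.197 -4.159
v 3.821 1.906 -3.684
v 4.024 2.366 -3.269
v 2.956 2.474 -3.891
v 3.159 2.934 -3.476
v -2.188 -2.864 3.562
v -0.438 -3.288 4.7
v -1.478 -1.579 2.95
v 0.271 -2.003 4.088
v -1.871 -3.357 2.892
v -0.122 -3.781 4.03
v -1.162 -2.072 2.28
v 0.588 -2.496 3.418
f 2 1 5
f 2 5 3
f 3 5 6
f 3 6 4
f 5 1 7
f 5 7 6
f 6 7 8
f 6 8 4
f 7 1 9
f 7 9 8
f 8 9 10
f 8 10 4
f 9 1 11
f 9 11 10
f 10 11 12
f 10 12 4
f 11 1 13
f 11 13 12
f 12 13 14
f 12 14 4
f 13 1 15
f 13 15 14
f 14 15 16
f 14 16 4
f 15 1 17
f 15 17 16
f 16 17 18
f 16 18 4
f 17 1 19
f 17 19 18
f 18 19 20
f 18 20 4
f 19 1 2
f 19 2 20
f 20 2 3
f 20 3 4
f 21 32 26
f 21 26 22
f 21 22 28
f 21 28 31
f 21 31 32
f 22 26 30
f 26 32 25
f 32 31 23
f 31 28 27
f 28 22 29
f 24 30 25
f 24 25 23
f 24 23 27
f 24 27 29
f 24 29 30
f 25 30 26
f 23 25 32
f 27 23 31
f 29 27 28
f 30 29 22
f 34 36 33
f 37 34 33
f 33 36 35
f 35 37 33
f 34 40 36
f 38 34 37
f 38 40 34
f 36 40 35
f 39 37 35
f 35 40 39
f 39 38 37
f 40 38 39



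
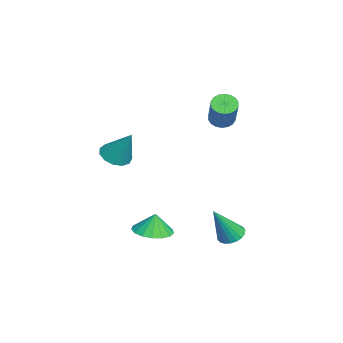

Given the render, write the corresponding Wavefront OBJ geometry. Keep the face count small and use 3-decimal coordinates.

v 1.329 0.731 -4.166
v 1.867 0.499 -4.47
v 1.971 -0.031 -2.454
v 1.949 0.748 -4.39
v 1.925 0.995 -4.272
v 1.797 1.195 -4.134
v 1.589 1.315 -4.003
v 1.335 1.335 -3.899
v 1.081 1.25 -3.842
v 0.869 1.075 -3.84
v 0.737 0.84 -3.895
v 0.708 0.587 -3.996
v 0.785 0.359 -4.127
v 0.957 0.195 -4.265
v 1.193 0.124 -4.385
v 1.453 0.157 -4.467
v 1.691 0.29 -4.498
v -3.091 0.176 0.958
v -2.701 0.458 0.567
v -1.399 0.605 1.97
v -1.789 0.324 2.362
v -2.842 0.669 0.675
v -1.54 0.816 2.079
v -3.032 0.782 0.84
v -1.73 0.929 2.244
v -3.234 0.776 1.028
v -1.932 0.923 2.432
v -3.408 0.65 1.202
v -2.106 0.798 2.606
v -3.518 0.431 1.328
v -2.217 0.579 2.731
v -3.545 0.162 1.381
v -2.243 0.309 2.784
v -3.481 -0.105 1.35
v -2.179 0.042 2.753
v -3.34 -0.316 1.241
v -2.038 -0.169 2.645
v -3.15 -0.429 1.076
v -1.848 -0.282 2.48
v -2.948 -0.423 0.888
v -1.646 -0.276 2.292
v -2.774 -0.298 0.714
v -1.472 -0.15 2.118
v -2.663 -0.079 0.589
v -1.362 0.069 1.992
v -2.637 0.191 0.536
v -1.335 0.338 1.939
v 2.403 -4.113 1.007
v 3.031 -4.522 0.963
v 2.977 -3.387 2.433
v 3.106 -4.164 0.75
v 2.958 -3.791 0.619
v 2.634 -3.519 0.612
v 2.237 -3.437 0.729
v 1.892 -3.569 0.935
v 1.71 -3.874 1.164
v 1.748 -4.255 1.343
v 1.994 -4.591 1.415
v 2.37 -4.775 1.358
v 2.756 -4.749 1.189
v 1.085 -2.665 -4.146
v 2.015 -2.634 -4.14
v 1.075 -2.535 -3.134
v 1.894 -2.209 -4.196
v 1.588 -1.889 -4.241
v 1.167 -1.747 -4.264
v 0.727 -1.815 -4.26
v 0.369 -2.078 -4.229
v 0.175 -2.476 -4.18
v 0.19 -2.917 -4.123
v 0.41 -3.3 -4.071
v 0.784 -3.539 -4.036
v 1.228 -3.577 -4.026
v 1.638 -3.406 -4.044
v 1.922 -3.066 -4.085
f 2 1 4
f 2 4 3
f 4 1 5
f 4 5 3
f 5 1 6
f 5 6 3
f 6 1 7
f 6 7 3
f 7 1 8
f 7 8 3
f 8 1 9
f 8 9 3
f 9 1 10
f 9 10 3
f 10 1 11
f 10 11 3
f 11 1 12
f 11 12 3
f 12 1 13
f 12 13 3
f 13 1 14
f 13 14 3
f 14 1 15
f 14 15 3
f 15 1 16
f 15 16 3
f 16 1 17
f 16 17 3
f 17 1 2
f 17 2 3
f 19 18 22
f 19 22 20
f 20 22 23
f 20 23 21
f 22 18 24
f 22 24 23
f 23 24 25
f 23 25 21
f 24 18 26
f 24 26 25
f 25 26 27
f 25 27 21
f 26 18 28
f 26 28 27
f 27 28 29
f 27 29 21
f 28 18 30
f 28 30 29
f 29 30 31
f 29 31 21
f 30 18 32
f 30 32 31
f 31 32 33
f 31 33 21
f 32 18 34
f 32 34 33
f 33 34 35
f 33 35 21
f 34 18 36
f 34 36 35
f 35 36 37
f 35 37 21
f 36 18 38
f 36 38 37
f 37 38 39
f 37 39 21
f 38 18 40
f 38 40 39
f 39 40 41
f 39 41 21
f 40 18 42
f 40 42 41
f 41 42 43
f 41 43 21
f 42 18 44
f 42 44 43
f 43 44 45
f 43 45 21
f 44 18 46
f 44 46 45
f 45 46 47
f 45 47 21
f 46 18 19
f 46 19 47
f 47 19 20
f 47 20 21
f 49 48 51
f 49 51 50
f 51 48 52
f 51 52 50
f 52 48 53
f 52 53 50
f 53 48 54
f 53 54 50
f 54 48 55
f 54 55 50
f 55 48 56
f 55 56 50
f 56 48 57
f 56 57 50
f 57 48 58
f 57 58 50
f 58 48 59
f 58 59 50
f 59 48 60
f 59 60 50
f 60 48 49
f 60 49 50
f 62 61 64
f 62 64 63
f 64 61 65
f 64 65 63
f 65 61 66
f 65 66 63
f 66 61 67
f 66 67 63
f 67 61 68
f 67 68 63
f 68 61 69
f 68 69 63
f 69 61 70
f 69 70 63
f 70 61 71
f 70 71 63
f 71 61 72
f 71 72 63
f 72 61 73
f 72 73 63
f 73 61 74
f 73 74 63
f 74 61 75
f 74 75 63
f 75 61 62
f 75 62 63



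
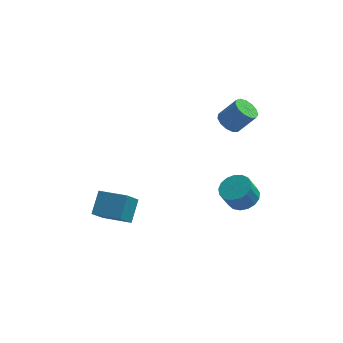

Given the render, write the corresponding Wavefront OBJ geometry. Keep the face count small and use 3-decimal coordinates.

v 3.951 -2.294 -1.893
v 4.938 -2.226 -1.459
v 4.395 -2.578 -0.172
v 3.409 -2.646 -0.607
v 4.747 -1.748 -1.408
v 4.205 -2.1 -0.122
v 4.374 -1.395 -1.469
v 3.832 -1.748 -0.182
v 3.904 -1.248 -1.627
v 3.362 -1.601 -0.34
v 3.445 -1.341 -1.846
v 2.903 -1.693 -0.559
v 3.102 -1.652 -2.075
v 2.56 -2.004 -0.789
v 2.953 -2.11 -2.263
v 2.411 -2.462 -0.977
v 3.033 -2.61 -2.367
v 2.491 -2.962 -1.08
v 3.324 -3.038 -2.362
v 2.781 -3.39 -1.075
v 3.758 -3.295 -2.249
v 3.215 -3.647 -0.963
v 4.236 -3.323 -2.055
v 3.694 -3.675 -0.769
v 4.649 -3.115 -1.824
v 4.107 -3.467 -0.537
v 4.902 -2.719 -1.609
v 4.36 -3.071 -0.322
v 2.968 1.099 2.467
v 3.674 1.038 1.913
v 4.759 1.019 3.299
v 4.052 1.081 3.853
v 3.592 1.533 1.985
v 4.676 1.514 3.37
v 3.311 1.89 2.209
v 4.395 1.872 3.595
v 2.921 1.997 2.516
v 4.006 1.978 3.902
v 2.546 1.818 2.807
v 3.631 1.8 4.193
v 2.305 1.411 2.99
v 3.39 1.393 4.376
v 2.274 0.906 3.007
v 3.359 0.887 4.393
v 2.464 0.461 2.853
v 3.548 0.442 4.239
v 2.813 0.219 2.576
v 3.898 0.201 3.962
v 3.212 0.257 2.265
v 4.296 0.238 3.651
v 3.533 0.562 2.018
v 4.617 0.543 3.403
v -3.546 -3.133 -3.476
v -3.176 -1.858 -2.321
v -5.374 -2.347 -3.759
v -5.004 -1.071 -2.604
v -2.936 -2.169 -4.736
v -2.566 -0.893 -3.581
v -4.764 -1.382 -5.019
v -4.394 -0.107 -3.864
f 2 1 5
f 2 5 3
f 3 5 6
f 3 6 4
f 5 1 7
f 5 7 6
f 6 7 8
f 6 8 4
f 7 1 9
f 7 9 8
f 8 9 10
f 8 10 4
f 9 1 11
f 9 11 10
f 10 11 12
f 10 12 4
f 11 1 13
f 11 13 12
f 12 13 14
f 12 14 4
f 13 1 15
f 13 15 14
f 14 15 16
f 14 16 4
f 15 1 17
f 15 17 16
f 16 17 18
f 16 18 4
f 17 1 19
f 17 19 18
f 18 19 20
f 18 20 4
f 19 1 21
f 19 21 20
f 20 21 22
f 20 22 4
f 21 1 23
f 21 23 22
f 22 23 24
f 22 24 4
f 23 1 25
f 23 25 24
f 24 25 26
f 24 26 4
f 25 1 27
f 25 27 26
f 26 27 28
f 26 28 4
f 27 1 2
f 27 2 28
f 28 2 3
f 28 3 4
f 30 29 33
f 30 33 31
f 31 33 34
f 31 34 32
f 33 29 35
f 33 35 34
f 34 35 36
f 34 36 32
f 35 29 37
f 35 37 36
f 36 37 38
f 36 38 32
f 37 29 39
f 37 39 38
f 38 39 40
f 38 40 32
f 39 29 41
f 39 41 40
f 40 41 42
f 40 42 32
f 41 29 43
f 41 43 42
f 42 43 44
f 42 44 32
f 43 29 45
f 43 45 44
f 44 45 46
f 44 46 32
f 45 29 47
f 45 47 46
f 46 47 48
f 46 48 32
f 47 29 49
f 47 49 48
f 48 49 50
f 48 50 32
f 49 29 51
f 49 51 50
f 50 51 52
f 50 52 32
f 51 29 30
f 51 30 52
f 52 30 31
f 52 31 32
f 54 56 53
f 57 54 53
f 53 56 55
f 55 57 53
f 54 60 56
f 58 54 57
f 58 60 54
f 56 60 55
f 59 57 55
f 55 60 59
f 59 58 57
f 60 58 59



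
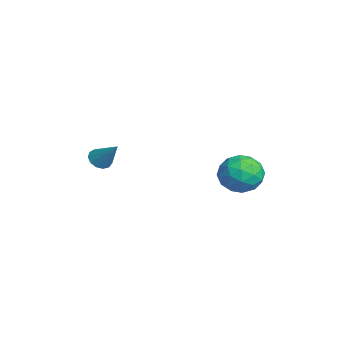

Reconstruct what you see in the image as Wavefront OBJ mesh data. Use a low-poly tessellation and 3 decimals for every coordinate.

v -4.375 -1.977 -1.775
v -3.914 -1.922 -2.17
v -3.485 -1.323 -0.645
v -4.097 -1.632 -2.194
v -4.368 -1.451 -2.085
v -4.641 -1.437 -1.877
v -4.83 -1.594 -1.637
v -4.875 -1.873 -1.441
v -4.761 -2.184 -1.35
v -4.525 -2.43 -1.395
v -4.241 -2.531 -1.56
v -4 -2.457 -1.793
v -3.878 -2.23 -2.021
v -2.195 4.339 -2.046
v -1.237 4.744 -1.709
v -1.583 2.696 -1.811
v -0.625 3.101 -1.474
v -1.517 3.221 -0.854
v -1.896 4.236 -0.999
v -0.924 3.204 -2.521
v -1.303 4.219 -2.666
v -0.451 4.042 -2.003
v -0.818 4.053 -0.972
v -2.002 3.387 -2.548
v -2.369 3.398 -1.517
v -1.77 4.686 -1.898
v -1.05 2.754 -1.622
v -1.575 2.825 -1.257
v -1.012 3.063 -1.059
v -2.157 4.387 -1.481
v -1.594 4.626 -1.283
v -1.759 3.73 -0.78
v -1.226 2.814 -2.237
v -0.663 3.053 -2.039
v -1.808 4.377 -2.461
v -1.245 4.615 -2.263
v -1.061 3.71 -2.74
v -0.745 4.512 -1.873
v -0.385 3.546 -1.735
v -0.561 3.606 -2.35
v -0.784 4.203 -2.435
v -0.96 4.518 -1.267
v -0.6 3.552 -1.129
v -1.125 3.622 -0.765
v -1.348 4.219 -0.85
v -0.499 4.105 -1.44
v -2.22 3.888 -2.391
v -1.86 2.922 -2.253
v -1.472 3.221 -2.67
v -1.695 3.818 -2.755
v -2.435 3.894 -1.785
v -2.075 2.928 -1.647
v -2.036 3.237 -1.085
v -2.259 3.834 -1.17
v -2.321 3.335 -2.08
f 2 1 4
f 2 4 3
f 4 1 5
f 4 5 3
f 5 1 6
f 5 6 3
f 6 1 7
f 6 7 3
f 7 1 8
f 7 8 3
f 8 1 9
f 8 9 3
f 9 1 10
f 9 10 3
f 10 1 11
f 10 11 3
f 11 1 12
f 11 12 3
f 12 1 13
f 12 13 3
f 13 1 2
f 13 2 3
f 14 51 30
f 51 25 54
f 30 54 19
f 51 54 30
f 14 30 26
f 30 19 31
f 26 31 15
f 30 31 26
f 14 26 35
f 26 15 36
f 35 36 21
f 26 36 35
f 14 35 47
f 35 21 50
f 47 50 24
f 35 50 47
f 14 47 51
f 47 24 55
f 51 55 25
f 47 55 51
f 15 31 42
f 31 19 45
f 42 45 23
f 31 45 42
f 19 54 32
f 54 25 53
f 32 53 18
f 54 53 32
f 25 55 52
f 55 24 48
f 52 48 16
f 55 48 52
f 24 50 49
f 50 21 37
f 49 37 20
f 50 37 49
f 21 36 41
f 36 15 38
f 41 38 22
f 36 38 41
f 17 43 29
f 43 23 44
f 29 44 18
f 43 44 29
f 17 29 27
f 29 18 28
f 27 28 16
f 29 28 27
f 17 27 34
f 27 16 33
f 34 33 20
f 27 33 34
f 17 34 39
f 34 20 40
f 39 40 22
f 34 40 39
f 17 39 43
f 39 22 46
f 43 46 23
f 39 46 43
f 18 44 32
f 44 23 45
f 32 45 19
f 44 45 32
f 16 28 52
f 28 18 53
f 52 53 25
f 28 53 52
f 20 33 49
f 33 16 48
f 49 48 24
f 33 48 49
f 22 40 41
f 40 20 37
f 41 37 21
f 40 37 41
f 23 46 42
f 46 22 38
f 42 38 15
f 46 38 42



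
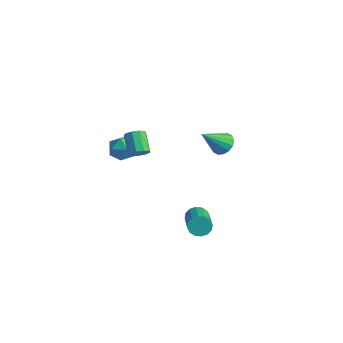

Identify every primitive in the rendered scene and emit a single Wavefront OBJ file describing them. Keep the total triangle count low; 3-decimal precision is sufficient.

v -2.239 1.074 0.058
v -1.532 0.681 0.032
v -2.808 0.019 0.588
v -2.101 -0.374 0.562
v -2.2 0.246 1.072
v -1.849 0.898 0.745
v -2.491 -0.198 -0.125
v -2.14 0.454 -0.452
v -1.688 -0.106 -0.081
v -1.508 0.169 0.659
v -2.832 0.531 -0.039
v -2.652 0.806 0.701
v 3.031 0.924 -1.775
v 3.37 1.113 -2.206
v 4.987 0.066 -1.396
v 4.649 -0.124 -0.965
v 3.396 1.32 -1.99
v 5.013 0.273 -1.18
v 3.324 1.421 -1.717
v 4.941 0.373 -0.907
v 3.174 1.389 -1.459
v 4.791 0.341 -0.649
v 2.986 1.232 -1.285
v 4.603 0.184 -0.476
v 2.81 0.992 -1.243
v 4.427 -0.055 -0.434
v 2.693 0.734 -1.344
v 4.31 -0.313 -0.534
v 2.667 0.527 -1.56
v 4.284 -0.52 -0.75
v 2.739 0.427 -1.833
v 4.356 -0.621 -1.023
v 2.889 0.459 -2.091
v 4.506 -0.589 -1.281
v 3.077 0.616 -2.264
v 4.694 -0.432 -1.455
v 3.253 0.855 -2.306
v 4.87 -0.192 -1.497
v 0.389 -0.462 1.726
v 0.754 -0.454 2.111
v -0.084 -0.11 2.898
v -0.449 -0.118 2.514
v 0.736 -0.129 1.95
v -0.102 0.214 2.738
v 0.555 0.04 1.685
v -0.283 0.383 2.472
v 0.297 -0.026 1.439
v -0.541 0.317 2.226
v 0.082 -0.295 1.327
v -0.756 0.048 2.115
v 0.011 -0.643 1.403
v -0.827 -0.3 2.19
v 0.116 -0.905 1.629
v -0.722 -0.562 2.416
v 0.349 -0.96 1.901
v -0.489 -0.617 2.689
v 0.601 -0.782 2.092
v -0.237 -0.439 2.879
v 2.5 2.777 2.252
v 3.143 2.651 2.175
v 2.4 1.603 3.348
v 3.128 2.884 2.424
v 2.945 3.089 2.627
v 2.642 3.211 2.729
v 2.301 3.216 2.703
v 2.014 3.103 2.556
v 1.857 2.904 2.328
v 1.872 2.67 2.079
v 2.056 2.465 1.877
v 2.358 2.344 1.775
v 2.699 2.339 1.8
v 2.986 2.451 1.947
f 1 12 6
f 1 6 2
f 1 2 8
f 1 8 11
f 1 11 12
f 2 6 10
f 6 12 5
f 12 11 3
f 11 8 7
f 8 2 9
f 4 10 5
f 4 5 3
f 4 3 7
f 4 7 9
f 4 9 10
f 5 10 6
f 3 5 12
f 7 3 11
f 9 7 8
f 10 9 2
f 14 13 17
f 14 17 15
f 15 17 18
f 15 18 16
f 17 13 19
f 17 19 18
f 18 19 20
f 18 20 16
f 19 13 21
f 19 21 20
f 20 21 22
f 20 22 16
f 21 13 23
f 21 23 22
f 22 23 24
f 22 24 16
f 23 13 25
f 23 25 24
f 24 25 26
f 24 26 16
f 25 13 27
f 25 27 26
f 26 27 28
f 26 28 16
f 27 13 29
f 27 29 28
f 28 29 30
f 28 30 16
f 29 13 31
f 29 31 30
f 30 31 32
f 30 32 16
f 31 13 33
f 31 33 32
f 32 33 34
f 32 34 16
f 33 13 35
f 33 35 34
f 34 35 36
f 34 36 16
f 35 13 37
f 35 37 36
f 36 37 38
f 36 38 16
f 37 13 14
f 37 14 38
f 38 14 15
f 38 15 16
f 40 39 43
f 40 43 41
f 41 43 44
f 41 44 42
f 43 39 45
f 43 45 44
f 44 45 46
f 44 46 42
f 45 39 47
f 45 47 46
f 46 47 48
f 46 48 42
f 47 39 49
f 47 49 48
f 48 49 50
f 48 50 42
f 49 39 51
f 49 51 50
f 50 51 52
f 50 52 42
f 51 39 53
f 51 53 52
f 52 53 54
f 52 54 42
f 53 39 55
f 53 55 54
f 54 55 56
f 54 56 42
f 55 39 57
f 55 57 56
f 56 57 58
f 56 58 42
f 57 39 40
f 57 40 58
f 58 40 41
f 58 41 42
f 60 59 62
f 60 62 61
f 62 59 63
f 62 63 61
f 63 59 64
f 63 64 61
f 64 59 65
f 64 65 61
f 65 59 66
f 65 66 61
f 66 59 67
f 66 67 61
f 67 59 68
f 67 68 61
f 68 59 69
f 68 69 61
f 69 59 70
f 69 70 61
f 70 59 71
f 70 71 61
f 71 59 72
f 71 72 61
f 72 59 60
f 72 60 61



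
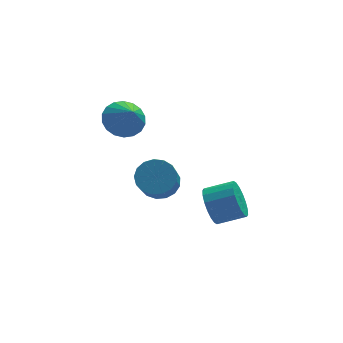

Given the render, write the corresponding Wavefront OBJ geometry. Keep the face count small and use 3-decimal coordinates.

v 1.558 -0.728 -0.964
v 1.952 -0.157 -1.725
v 3.295 -0.381 -1.198
v 2.902 -0.952 -0.436
v 1.874 0.152 -1.396
v 3.217 -0.072 -0.868
v 1.734 0.287 -0.981
v 3.077 0.063 -0.453
v 1.559 0.22 -0.562
v 2.902 -0.003 -0.035
v 1.383 -0.034 -0.223
v 2.727 -0.257 0.304
v 1.243 -0.425 -0.031
v 2.586 -0.649 0.496
v 1.165 -0.877 -0.023
v 2.508 -1.101 0.504
v 1.165 -1.299 -0.202
v 2.508 -1.523 0.325
v 1.243 -1.608 -0.532
v 2.586 -1.832 -0.004
v 1.383 -1.743 -0.947
v 2.726 -1.967 -0.419
v 1.558 -1.677 -1.365
v 2.901 -1.9 -0.838
v 1.733 -1.423 -1.704
v 3.077 -1.646 -1.177
v 1.874 -1.031 -1.896
v 3.217 -1.255 -1.369
v 1.952 -0.579 -1.904
v 3.295 -0.803 -1.377
v -0.826 -0.864 1.219
v 0.043 -1.252 1.088
v -0.346 -2.603 2.51
v -1.214 -2.216 2.641
v 0.113 -0.933 1.41
v -0.276 -2.284 2.833
v -0.033 -0.597 1.689
v -0.421 -1.949 3.112
v -0.359 -0.323 1.86
v -0.748 -1.675 3.283
v -0.793 -0.173 1.884
v -1.182 -1.524 3.307
v -1.234 -0.182 1.756
v -1.623 -1.533 3.178
v -1.582 -0.346 1.505
v -1.97 -1.697 2.927
v -1.756 -0.63 1.188
v -2.145 -1.981 2.61
v -1.717 -0.967 0.878
v -2.106 -2.318 2.3
v -1.474 -1.28 0.646
v -1.863 -2.632 2.069
v -1.083 -1.499 0.546
v -1.471 -2.85 1.968
v -0.632 -1.572 0.599
v -1.021 -2.923 2.022
v -0.226 -1.483 0.795
v -0.615 -2.834 2.217
v -1.718 3.986 2.147
v -0.963 3.499 1.53
v -1.402 2.974 3.333
v -0.71 3.844 1.758
v -0.657 4.218 2.062
v -0.813 4.546 2.384
v -1.149 4.762 2.659
v -1.598 4.825 2.832
v -2.07 4.722 2.87
v -2.473 4.473 2.765
v -2.726 4.127 2.537
v -2.78 3.754 2.232
v -2.623 3.426 1.911
v -2.287 3.209 1.636
v -1.838 3.146 1.463
v -1.366 3.25 1.425
f 2 1 5
f 2 5 3
f 3 5 6
f 3 6 4
f 5 1 7
f 5 7 6
f 6 7 8
f 6 8 4
f 7 1 9
f 7 9 8
f 8 9 10
f 8 10 4
f 9 1 11
f 9 11 10
f 10 11 12
f 10 12 4
f 11 1 13
f 11 13 12
f 12 13 14
f 12 14 4
f 13 1 15
f 13 15 14
f 14 15 16
f 14 16 4
f 15 1 17
f 15 17 16
f 16 17 18
f 16 18 4
f 17 1 19
f 17 19 18
f 18 19 20
f 18 20 4
f 19 1 21
f 19 21 20
f 20 21 22
f 20 22 4
f 21 1 23
f 21 23 22
f 22 23 24
f 22 24 4
f 23 1 25
f 23 25 24
f 24 25 26
f 24 26 4
f 25 1 27
f 25 27 26
f 26 27 28
f 26 28 4
f 27 1 29
f 27 29 28
f 28 29 30
f 28 30 4
f 29 1 2
f 29 2 30
f 30 2 3
f 30 3 4
f 32 31 35
f 32 35 33
f 33 35 36
f 33 36 34
f 35 31 37
f 35 37 36
f 36 37 38
f 36 38 34
f 37 31 39
f 37 39 38
f 38 39 40
f 38 40 34
f 39 31 41
f 39 41 40
f 40 41 42
f 40 42 34
f 41 31 43
f 41 43 42
f 42 43 44
f 42 44 34
f 43 31 45
f 43 45 44
f 44 45 46
f 44 46 34
f 45 31 47
f 45 47 46
f 46 47 48
f 46 48 34
f 47 31 49
f 47 49 48
f 48 49 50
f 48 50 34
f 49 31 51
f 49 51 50
f 50 51 52
f 50 52 34
f 51 31 53
f 51 53 52
f 52 53 54
f 52 54 34
f 53 31 55
f 53 55 54
f 54 55 56
f 54 56 34
f 55 31 57
f 55 57 56
f 56 57 58
f 56 58 34
f 57 31 32
f 57 32 58
f 58 32 33
f 58 33 34
f 60 59 62
f 60 62 61
f 62 59 63
f 62 63 61
f 63 59 64
f 63 64 61
f 64 59 65
f 64 65 61
f 65 59 66
f 65 66 61
f 66 59 67
f 66 67 61
f 67 59 68
f 67 68 61
f 68 59 69
f 68 69 61
f 69 59 70
f 69 70 61
f 70 59 71
f 70 71 61
f 71 59 72
f 71 72 61
f 72 59 73
f 72 73 61
f 73 59 74
f 73 74 61
f 74 59 60
f 74 60 61



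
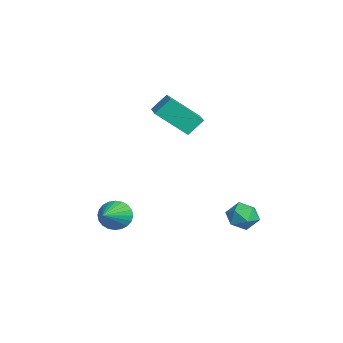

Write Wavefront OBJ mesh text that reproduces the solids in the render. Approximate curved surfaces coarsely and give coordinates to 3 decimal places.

v 0.292 -3.278 -4.167
v 0.788 -2.728 -4.68
v 2.108 -4.042 -3.233
v 0.729 -2.526 -4.399
v 0.603 -2.437 -4.084
v 0.431 -2.477 -3.78
v 0.237 -2.639 -3.536
v 0.051 -2.897 -3.388
v -0.097 -3.214 -3.359
v -0.187 -3.541 -3.452
v -0.203 -3.827 -3.655
v -0.144 -4.03 -3.935
v -0.018 -4.118 -4.251
v 0.154 -4.079 -4.554
v 0.348 -3.917 -4.798
v 0.534 -3.658 -4.947
v 0.682 -3.341 -4.976
v 0.772 -3.015 -4.882
v -1.723 0.337 0.589
v -1.937 -1.262 2.01
v -1.893 1.132 1.458
v -2.106 -0.466 2.879
v -0.394 0.366 0.821
v -0.607 -1.232 2.242
v -0.563 1.162 1.69
v -0.777 -0.437 3.111
v 1.367 2.568 -3.665
v 1.808 3.132 -4.217
v 2.632 2.208 -3.023
v 3.073 2.772 -3.575
v 2.52 3.101 -2.939
v 1.739 3.324 -3.336
v 2.701 2.016 -3.904
v 1.92 2.239 -4.301
v 2.632 2.791 -4.365
v 2.521 3.462 -3.769
v 1.919 1.878 -3.471
v 1.808 2.549 -2.875
f 2 1 4
f 2 4 3
f 4 1 5
f 4 5 3
f 5 1 6
f 5 6 3
f 6 1 7
f 6 7 3
f 7 1 8
f 7 8 3
f 8 1 9
f 8 9 3
f 9 1 10
f 9 10 3
f 10 1 11
f 10 11 3
f 11 1 12
f 11 12 3
f 12 1 13
f 12 13 3
f 13 1 14
f 13 14 3
f 14 1 15
f 14 15 3
f 15 1 16
f 15 16 3
f 16 1 17
f 16 17 3
f 17 1 18
f 17 18 3
f 18 1 2
f 18 2 3
f 20 22 19
f 23 20 19
f 19 22 21
f 21 23 19
f 20 26 22
f 24 20 23
f 24 26 20
f 22 26 21
f 25 23 21
f 21 26 25
f 25 24 23
f 26 24 25
f 27 38 32
f 27 32 28
f 27 28 34
f 27 34 37
f 27 37 38
f 28 32 36
f 32 38 31
f 38 37 29
f 37 34 33
f 34 28 35
f 30 36 31
f 30 31 29
f 30 29 33
f 30 33 35
f 30 35 36
f 31 36 32
f 29 31 38
f 33 29 37
f 35 33 34
f 36 35 28



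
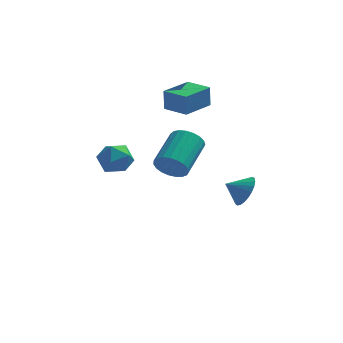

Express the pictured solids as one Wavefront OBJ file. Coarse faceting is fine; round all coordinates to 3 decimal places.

v 0.11 -4.447 2.38
v 0.618 -4.298 1.69
v 1.258 -2.503 2.55
v 0.75 -2.653 3.24
v 0.308 -4.14 1.591
v 0.948 -2.345 2.451
v -0.036 -4.035 1.628
v 0.604 -2.24 2.488
v -0.355 -4.001 1.795
v 0.285 -2.207 2.655
v -0.593 -4.045 2.064
v 0.046 -2.25 2.924
v -0.71 -4.158 2.387
v -0.071 -2.364 3.247
v -0.685 -4.321 2.709
v -0.046 -2.527 3.569
v -0.523 -4.506 2.974
v 0.117 -2.712 3.834
v -0.251 -4.681 3.136
v 0.389 -2.886 3.996
v 0.083 -4.815 3.168
v 0.723 -3.021 4.028
v 0.422 -4.886 3.063
v 1.062 -3.092 3.923
v 0.707 -4.881 2.841
v 1.347 -3.087 3.701
v 0.889 -4.801 2.538
v 1.529 -3.006 3.398
v 0.936 -4.66 2.209
v 1.576 -2.865 3.069
v 0.84 -4.482 1.909
v 1.48 -2.687 2.768
v 3.316 1.853 -2.589
v 3.659 2.382 -1.852
v 2.344 1.707 -2.031
v 3.497 2.649 -2.065
v 3.307 2.795 -2.358
v 3.118 2.798 -2.686
v 2.96 2.656 -3
v 2.856 2.392 -3.25
v 2.822 2.047 -3.4
v 2.863 1.671 -3.427
v 2.973 1.324 -3.326
v 3.136 1.057 -3.112
v 3.326 0.911 -2.819
v 3.514 0.908 -2.491
v 3.672 1.05 -2.177
v 3.776 1.314 -1.927
v 3.81 1.659 -1.777
v 3.769 2.035 -1.75
v -0.658 1.63 3.162
v -0.69 1.657 4.352
v 0.423 3.069 3.159
v 0.391 3.096 4.348
v 0.469 0.784 3.212
v 0.437 0.811 4.401
v 1.55 2.223 3.208
v 1.518 2.25 4.398
v -2.628 -0.473 0.994
v -2.298 -0.853 1.844
v -3.202 -1.907 0.576
v -2.872 -2.287 1.426
v -3.624 -1.646 1.431
v -3.27 -0.76 1.689
v -2.23 -2 0.731
v -1.876 -1.114 0.989
v -2.052 -1.797 1.682
v -2.913 -1.578 2.114
v -2.587 -1.182 0.306
v -3.448 -0.963 0.738
f 2 1 5
f 2 5 3
f 3 5 6
f 3 6 4
f 5 1 7
f 5 7 6
f 6 7 8
f 6 8 4
f 7 1 9
f 7 9 8
f 8 9 10
f 8 10 4
f 9 1 11
f 9 11 10
f 10 11 12
f 10 12 4
f 11 1 13
f 11 13 12
f 12 13 14
f 12 14 4
f 13 1 15
f 13 15 14
f 14 15 16
f 14 16 4
f 15 1 17
f 15 17 16
f 16 17 18
f 16 18 4
f 17 1 19
f 17 19 18
f 18 19 20
f 18 20 4
f 19 1 21
f 19 21 20
f 20 21 22
f 20 22 4
f 21 1 23
f 21 23 22
f 22 23 24
f 22 24 4
f 23 1 25
f 23 25 24
f 24 25 26
f 24 26 4
f 25 1 27
f 25 27 26
f 26 27 28
f 26 28 4
f 27 1 29
f 27 29 28
f 28 29 30
f 28 30 4
f 29 1 31
f 29 31 30
f 30 31 32
f 30 32 4
f 31 1 2
f 31 2 32
f 32 2 3
f 32 3 4
f 34 33 36
f 34 36 35
f 36 33 37
f 36 37 35
f 37 33 38
f 37 38 35
f 38 33 39
f 38 39 35
f 39 33 40
f 39 40 35
f 40 33 41
f 40 41 35
f 41 33 42
f 41 42 35
f 42 33 43
f 42 43 35
f 43 33 44
f 43 44 35
f 44 33 45
f 44 45 35
f 45 33 46
f 45 46 35
f 46 33 47
f 46 47 35
f 47 33 48
f 47 48 35
f 48 33 49
f 48 49 35
f 49 33 50
f 49 50 35
f 50 33 34
f 50 34 35
f 52 54 51
f 55 52 51
f 51 54 53
f 53 55 51
f 52 58 54
f 56 52 55
f 56 58 52
f 54 58 53
f 57 55 53
f 53 58 57
f 57 56 55
f 58 56 57
f 59 70 64
f 59 64 60
f 59 60 66
f 59 66 69
f 59 69 70
f 60 64 68
f 64 70 63
f 70 69 61
f 69 66 65
f 66 60 67
f 62 68 63
f 62 63 61
f 62 61 65
f 62 65 67
f 62 67 68
f 63 68 64
f 61 63 70
f 65 61 69
f 67 65 66
f 68 67 60



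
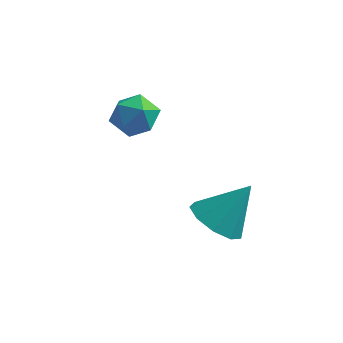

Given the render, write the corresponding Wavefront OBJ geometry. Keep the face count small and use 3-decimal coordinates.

v -2.049 1.783 0.827
v -1.369 1.724 0.318
v -2.791 1.056 -0.078
v -2.111 0.997 -0.587
v -2.123 0.582 0.156
v -1.665 1.032 0.716
v -2.495 1.748 -0.476
v -2.037 2.198 0.084
v -1.645 1.702 -0.488
v -1.415 0.982 -0.097
v -2.745 1.798 0.337
v -2.515 1.078 0.728
v 1.32 -0.955 -2.029
v 1.899 -0.499 -2.629
v 2.16 -0.285 -0.711
v 1.384 -0.127 -2.491
v 0.84 -0.142 -2.136
v 0.52 -0.538 -1.731
v 0.575 -1.128 -1.466
v 0.978 -1.638 -1.464
v 1.541 -1.828 -1.726
v 2.001 -1.609 -2.13
v 2.142 -1.085 -2.487
f 1 12 6
f 1 6 2
f 1 2 8
f 1 8 11
f 1 11 12
f 2 6 10
f 6 12 5
f 12 11 3
f 11 8 7
f 8 2 9
f 4 10 5
f 4 5 3
f 4 3 7
f 4 7 9
f 4 9 10
f 5 10 6
f 3 5 12
f 7 3 11
f 9 7 8
f 10 9 2
f 14 13 16
f 14 16 15
f 16 13 17
f 16 17 15
f 17 13 18
f 17 18 15
f 18 13 19
f 18 19 15
f 19 13 20
f 19 20 15
f 20 13 21
f 20 21 15
f 21 13 22
f 21 22 15
f 22 13 23
f 22 23 15
f 23 13 14
f 23 14 15



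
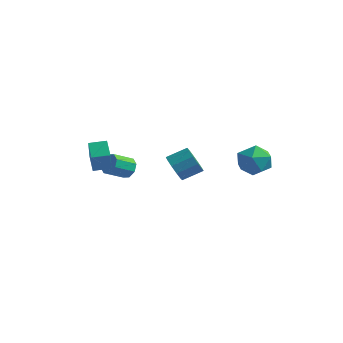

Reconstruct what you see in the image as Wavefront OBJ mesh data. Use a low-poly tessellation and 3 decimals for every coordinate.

v -3.614 -1.453 1.465
v -3.147 -2.127 2.745
v -4.231 -0.884 1.99
v -3.764 -1.558 3.269
v -2.996 -0.862 1.551
v -2.529 -1.536 2.83
v -3.613 -0.293 2.075
v -3.146 -0.967 3.355
v -1.318 1.759 0.932
v -0.861 1.771 0.3
v -0.166 2.513 0.815
v -0.622 2.501 1.448
v -1.194 2.117 0.25
v -0.499 2.859 0.766
v -1.574 2.326 0.462
v -0.878 3.068 0.977
v -1.855 2.318 0.853
v -1.16 3.06 1.368
v -1.932 2.097 1.274
v -1.237 2.839 1.79
v -1.774 1.747 1.565
v -1.079 2.489 2.08
v -1.441 1.401 1.614
v -0.746 2.143 2.13
v -1.062 1.192 1.403
v -0.366 1.934 1.918
v -0.78 1.2 1.012
v -0.085 1.942 1.527
v -0.703 1.421 0.59
v -0.008 2.163 1.106
v -3.202 0.722 0.848
v -2.879 0.346 0.493
v -3.334 -0.559 1.037
v -3.658 -0.182 1.392
v -2.65 0.465 0.882
v -3.105 -0.439 1.427
v -2.745 0.735 1.251
v -3.2 -0.17 1.796
v -3.108 0.997 1.384
v -3.563 0.093 1.929
v -3.526 1.099 1.203
v -3.981 0.194 1.747
v -3.755 0.979 0.813
v -4.21 0.075 1.358
v -3.66 0.71 0.444
v -4.115 -0.195 0.989
v -3.297 0.447 0.311
v -3.752 -0.457 0.856
v 2.342 3.167 1.8
v 2.823 3.336 2.609
v 2.457 1.644 2.051
v 2.938 1.813 2.86
v 2.009 2.034 2.8
v 1.938 2.975 2.645
v 3.342 2.005 2.015
v 3.271 2.946 1.86
v 3.441 2.618 2.742
v 2.617 2.636 3.228
v 2.663 2.344 1.432
v 1.839 2.362 1.918
f 2 4 1
f 5 2 1
f 1 4 3
f 3 5 1
f 2 8 4
f 6 2 5
f 6 8 2
f 4 8 3
f 7 5 3
f 3 8 7
f 7 6 5
f 8 6 7
f 10 9 13
f 10 13 11
f 11 13 14
f 11 14 12
f 13 9 15
f 13 15 14
f 14 15 16
f 14 16 12
f 15 9 17
f 15 17 16
f 16 17 18
f 16 18 12
f 17 9 19
f 17 19 18
f 18 19 20
f 18 20 12
f 19 9 21
f 19 21 20
f 20 21 22
f 20 22 12
f 21 9 23
f 21 23 22
f 22 23 24
f 22 24 12
f 23 9 25
f 23 25 24
f 24 25 26
f 24 26 12
f 25 9 27
f 25 27 26
f 26 27 28
f 26 28 12
f 27 9 29
f 27 29 28
f 28 29 30
f 28 30 12
f 29 9 10
f 29 10 30
f 30 10 11
f 30 11 12
f 32 31 35
f 32 35 33
f 33 35 36
f 33 36 34
f 35 31 37
f 35 37 36
f 36 37 38
f 36 38 34
f 37 31 39
f 37 39 38
f 38 39 40
f 38 40 34
f 39 31 41
f 39 41 40
f 40 41 42
f 40 42 34
f 41 31 43
f 41 43 42
f 42 43 44
f 42 44 34
f 43 31 45
f 43 45 44
f 44 45 46
f 44 46 34
f 45 31 47
f 45 47 46
f 46 47 48
f 46 48 34
f 47 31 32
f 47 32 48
f 48 32 33
f 48 33 34
f 49 60 54
f 49 54 50
f 49 50 56
f 49 56 59
f 49 59 60
f 50 54 58
f 54 60 53
f 60 59 51
f 59 56 55
f 56 50 57
f 52 58 53
f 52 53 51
f 52 51 55
f 52 55 57
f 52 57 58
f 53 58 54
f 51 53 60
f 55 51 59
f 57 55 56
f 58 57 50



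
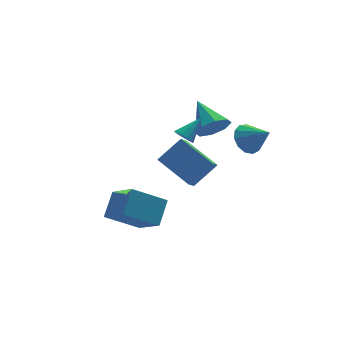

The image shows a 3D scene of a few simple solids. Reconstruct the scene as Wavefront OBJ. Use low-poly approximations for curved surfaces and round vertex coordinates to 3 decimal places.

v 1.874 -1.483 2.182
v 2.62 -1.454 1.645
v 2.586 -2.477 3.118
v 2.679 -1.079 1.998
v 2.483 -0.832 2.409
v 2.093 -0.792 2.748
v 1.633 -0.972 2.907
v 1.25 -1.313 2.836
v 1.065 -1.709 2.557
v 1.137 -2.034 2.159
v 1.442 -2.183 1.768
v 1.885 -2.11 1.508
v 2.324 -1.839 1.462
v 1.855 3.047 0.132
v 2.477 2.713 0.854
v 1.625 4.813 1.148
v 2.852 3.086 0.291
v 2.643 3.437 -0.366
v 1.973 3.56 -0.731
v 1.234 3.382 -0.591
v 0.859 3.009 -0.027
v 1.067 2.658 0.629
v 1.738 2.535 0.994
v -0.925 -1.542 -0.525
v -1.434 -2.143 0.124
v -1.886 0.202 0.338
v -2.394 -0.399 0.987
v 0.334 -1.401 0.593
v -0.174 -2.002 1.242
v -0.626 0.343 1.456
v -1.135 -0.258 2.105
v -1.031 -0.38 2.296
v -0.631 -0.62 1.934
v 0.051 0.02 3.224
v -0.658 -0.331 1.841
v -0.785 -0.055 1.87
v -0.978 0.134 2.012
v -1.185 0.185 2.231
v -1.35 0.085 2.468
v -1.43 -0.14 2.658
v -1.403 -0.43 2.751
v -1.276 -0.706 2.722
v -1.083 -0.895 2.58
v -0.876 -0.946 2.361
v -0.711 -0.846 2.125
v -4.582 1.505 -4.054
v -4.097 -0.137 -2.82
v -3.791 2.496 -3.046
v -3.305 0.855 -1.812
v -2.815 1.205 -5.148
v -2.329 -0.436 -3.914
v -2.023 2.197 -4.14
v -1.538 0.555 -2.906
f 2 1 4
f 2 4 3
f 4 1 5
f 4 5 3
f 5 1 6
f 5 6 3
f 6 1 7
f 6 7 3
f 7 1 8
f 7 8 3
f 8 1 9
f 8 9 3
f 9 1 10
f 9 10 3
f 10 1 11
f 10 11 3
f 11 1 12
f 11 12 3
f 12 1 13
f 12 13 3
f 13 1 2
f 13 2 3
f 15 14 17
f 15 17 16
f 17 14 18
f 17 18 16
f 18 14 19
f 18 19 16
f 19 14 20
f 19 20 16
f 20 14 21
f 20 21 16
f 21 14 22
f 21 22 16
f 22 14 23
f 22 23 16
f 23 14 15
f 23 15 16
f 25 27 24
f 28 25 24
f 24 27 26
f 26 28 24
f 25 31 27
f 29 25 28
f 29 31 25
f 27 31 26
f 30 28 26
f 26 31 30
f 30 29 28
f 31 29 30
f 33 32 35
f 33 35 34
f 35 32 36
f 35 36 34
f 36 32 37
f 36 37 34
f 37 32 38
f 37 38 34
f 38 32 39
f 38 39 34
f 39 32 40
f 39 40 34
f 40 32 41
f 40 41 34
f 41 32 42
f 41 42 34
f 42 32 43
f 42 43 34
f 43 32 44
f 43 44 34
f 44 32 45
f 44 45 34
f 45 32 33
f 45 33 34
f 47 49 46
f 50 47 46
f 46 49 48
f 48 50 46
f 47 53 49
f 51 47 50
f 51 53 47
f 49 53 48
f 52 50 48
f 48 53 52
f 52 51 50
f 53 51 52



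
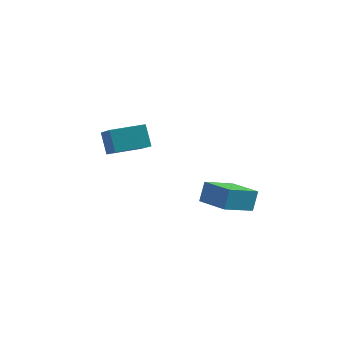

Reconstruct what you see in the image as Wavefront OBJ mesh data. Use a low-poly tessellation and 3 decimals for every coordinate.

v -1.393 -2.612 1.666
v -1.851 -2.109 2.75
v -2.267 -1.455 0.76
v -2.724 -0.951 1.844
v -0.056 -1.549 1.736
v -0.513 -1.045 2.82
v -0.929 -0.391 0.83
v -1.387 0.112 1.914
v 3.833 -2.891 -0.893
v 3.932 -2.444 0.129
v 2.385 -2.014 -1.135
v 2.484 -1.568 -0.113
v 4.756 -1.552 -1.567
v 4.855 -1.106 -0.545
v 3.308 -0.676 -1.809
v 3.407 -0.229 -0.787
f 2 4 1
f 5 2 1
f 1 4 3
f 3 5 1
f 2 8 4
f 6 2 5
f 6 8 2
f 4 8 3
f 7 5 3
f 3 8 7
f 7 6 5
f 8 6 7
f 10 12 9
f 13 10 9
f 9 12 11
f 11 13 9
f 10 16 12
f 14 10 13
f 14 16 10
f 12 16 11
f 15 13 11
f 11 16 15
f 15 14 13
f 16 14 15



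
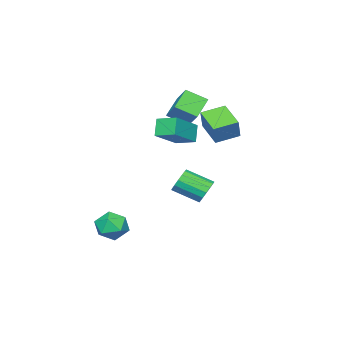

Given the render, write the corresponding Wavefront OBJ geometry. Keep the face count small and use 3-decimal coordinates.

v -1.26 -2.303 2.858
v 0.459 -2.371 3.859
v -1.382 -1.144 3.147
v 0.336 -1.213 4.148
v -0.696 -2.007 1.912
v 1.022 -2.076 2.913
v -0.819 -0.849 2.201
v 0.9 -0.917 3.202
v -3.212 -1.819 -2.352
v -2.81 -2.013 -3.016
v -2.225 -3.414 -2.251
v -2.628 -3.221 -1.588
v -2.547 -1.782 -2.794
v -1.962 -3.184 -2.03
v -2.462 -1.562 -2.454
v -1.877 -2.963 -1.69
v -2.578 -1.41 -2.087
v -1.994 -2.811 -1.322
v -2.865 -1.368 -1.79
v -2.28 -2.769 -1.026
v -3.244 -1.447 -1.645
v -2.659 -2.848 -0.881
v -3.615 -1.626 -1.689
v -3.03 -3.027 -0.924
v -3.878 -1.856 -1.91
v -3.293 -3.258 -1.146
v -3.963 -2.077 -2.25
v -3.378 -3.478 -1.486
v -3.846 -2.229 -2.618
v -3.262 -3.63 -1.853
v -3.56 -2.271 -2.914
v -2.975 -3.672 -2.15
v -3.181 -2.192 -3.059
v -2.596 -3.593 -2.295
v -3.164 -0.539 3.21
v -2.607 -0.281 4.356
v -2.389 0.813 2.53
v -1.832 1.07 3.676
v -2.088 -1.33 2.864
v -1.531 -1.073 4.01
v -1.313 0.021 2.184
v -0.756 0.279 3.33
v 2.983 -2.469 -2.246
v 3.696 -2.213 -2.881
v 2.924 -3.927 -2.899
v 3.637 -3.671 -3.534
v 3.844 -3.775 -2.573
v 3.881 -2.874 -2.169
v 2.739 -3.266 -3.611
v 2.776 -2.365 -3.207
v 3.546 -2.706 -3.724
v 4.229 -3.021 -3.083
v 2.391 -3.119 -2.697
v 3.074 -3.434 -2.056
v -4.28 -3.077 3.186
v -3.671 -4.089 3.841
v -3.708 -2.109 4.149
v -3.099 -3.121 4.804
v -3.081 -2.919 2.316
v -2.472 -3.931 2.971
v -2.509 -1.951 3.279
v -1.9 -2.963 3.934
f 2 4 1
f 5 2 1
f 1 4 3
f 3 5 1
f 2 8 4
f 6 2 5
f 6 8 2
f 4 8 3
f 7 5 3
f 3 8 7
f 7 6 5
f 8 6 7
f 10 9 13
f 10 13 11
f 11 13 14
f 11 14 12
f 13 9 15
f 13 15 14
f 14 15 16
f 14 16 12
f 15 9 17
f 15 17 16
f 16 17 18
f 16 18 12
f 17 9 19
f 17 19 18
f 18 19 20
f 18 20 12
f 19 9 21
f 19 21 20
f 20 21 22
f 20 22 12
f 21 9 23
f 21 23 22
f 22 23 24
f 22 24 12
f 23 9 25
f 23 25 24
f 24 25 26
f 24 26 12
f 25 9 27
f 25 27 26
f 26 27 28
f 26 28 12
f 27 9 29
f 27 29 28
f 28 29 30
f 28 30 12
f 29 9 31
f 29 31 30
f 30 31 32
f 30 32 12
f 31 9 33
f 31 33 32
f 32 33 34
f 32 34 12
f 33 9 10
f 33 10 34
f 34 10 11
f 34 11 12
f 36 38 35
f 39 36 35
f 35 38 37
f 37 39 35
f 36 42 38
f 40 36 39
f 40 42 36
f 38 42 37
f 41 39 37
f 37 42 41
f 41 40 39
f 42 40 41
f 43 54 48
f 43 48 44
f 43 44 50
f 43 50 53
f 43 53 54
f 44 48 52
f 48 54 47
f 54 53 45
f 53 50 49
f 50 44 51
f 46 52 47
f 46 47 45
f 46 45 49
f 46 49 51
f 46 51 52
f 47 52 48
f 45 47 54
f 49 45 53
f 51 49 50
f 52 51 44
f 56 58 55
f 59 56 55
f 55 58 57
f 57 59 55
f 56 62 58
f 60 56 59
f 60 62 56
f 58 62 57
f 61 59 57
f 57 62 61
f 61 60 59
f 62 60 61

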